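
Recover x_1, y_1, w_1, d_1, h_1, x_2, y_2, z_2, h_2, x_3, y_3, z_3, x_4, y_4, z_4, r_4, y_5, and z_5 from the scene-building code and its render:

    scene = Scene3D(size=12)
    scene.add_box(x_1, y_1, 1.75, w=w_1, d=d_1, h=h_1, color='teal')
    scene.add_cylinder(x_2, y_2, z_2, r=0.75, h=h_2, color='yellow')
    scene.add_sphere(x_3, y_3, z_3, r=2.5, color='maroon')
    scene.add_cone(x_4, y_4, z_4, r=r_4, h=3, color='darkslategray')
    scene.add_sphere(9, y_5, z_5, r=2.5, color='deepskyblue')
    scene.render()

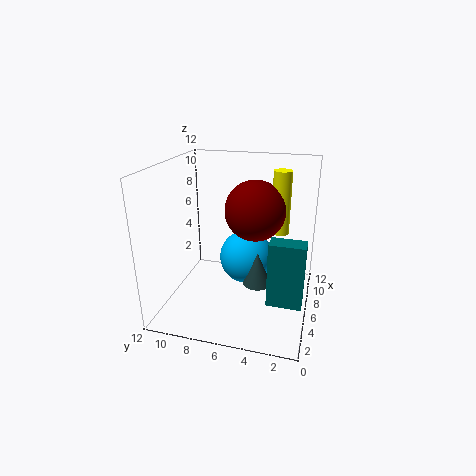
x_1 = 3.25
y_1 = 0.25
w_1 = 1.5
d_1 = 2.75
h_1 = 5.25
x_2 = 7.5
y_2 = 2.75
z_2 = 6.25
h_2 = 5.25
x_3 = 6.75
y_3 = 4.75
z_3 = 8.25
x_4 = 7
y_4 = 4.5
z_4 = 1.25
r_4 = 1.25
y_5 = 6
z_5 = 2.75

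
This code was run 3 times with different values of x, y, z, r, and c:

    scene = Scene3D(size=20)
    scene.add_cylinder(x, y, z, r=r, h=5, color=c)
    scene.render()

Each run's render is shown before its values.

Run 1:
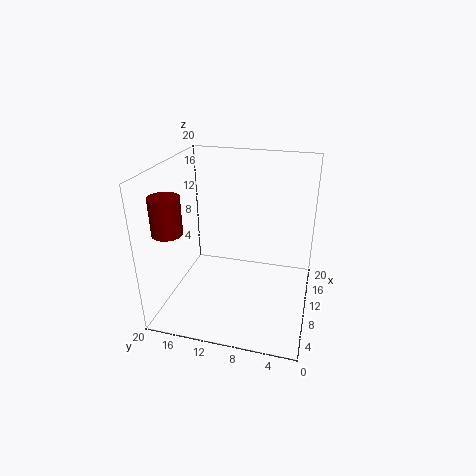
x = 5
y = 18
z = 12
r = 2
c = 'maroon'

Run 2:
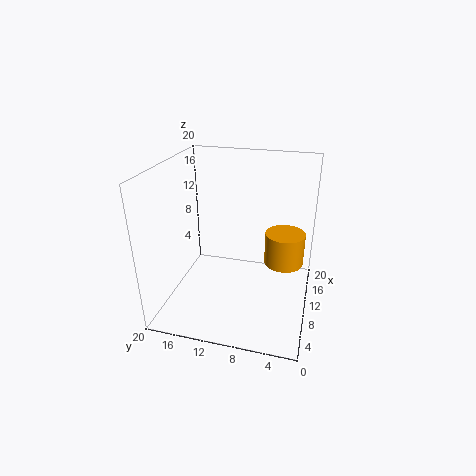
x = 15
y = 4
z = 4
r = 3
c = 'orange'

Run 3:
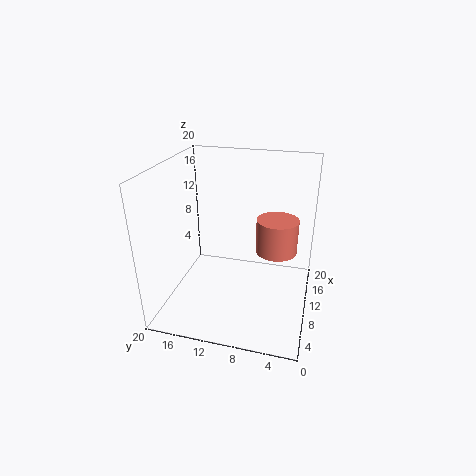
x = 13
y = 5
z = 7
r = 3
c = 'salmon'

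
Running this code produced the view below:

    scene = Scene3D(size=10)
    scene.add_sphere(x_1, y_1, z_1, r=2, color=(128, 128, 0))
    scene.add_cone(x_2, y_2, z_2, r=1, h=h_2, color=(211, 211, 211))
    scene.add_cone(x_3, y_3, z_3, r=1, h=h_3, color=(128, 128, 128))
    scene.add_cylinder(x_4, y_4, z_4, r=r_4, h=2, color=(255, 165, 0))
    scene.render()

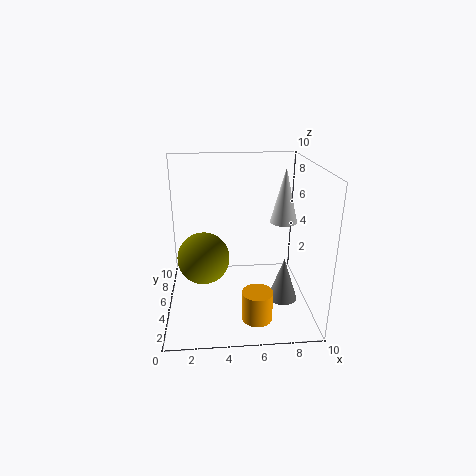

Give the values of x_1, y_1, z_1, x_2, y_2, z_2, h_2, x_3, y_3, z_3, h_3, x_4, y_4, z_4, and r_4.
x_1 = 2.5, y_1 = 7, z_1 = 2.5, x_2 = 8.5, y_2 = 6.5, z_2 = 5.5, h_2 = 4, x_3 = 8, y_3 = 3.5, z_3 = 1, h_3 = 3, x_4 = 6, y_4 = 2, z_4 = 0.5, r_4 = 1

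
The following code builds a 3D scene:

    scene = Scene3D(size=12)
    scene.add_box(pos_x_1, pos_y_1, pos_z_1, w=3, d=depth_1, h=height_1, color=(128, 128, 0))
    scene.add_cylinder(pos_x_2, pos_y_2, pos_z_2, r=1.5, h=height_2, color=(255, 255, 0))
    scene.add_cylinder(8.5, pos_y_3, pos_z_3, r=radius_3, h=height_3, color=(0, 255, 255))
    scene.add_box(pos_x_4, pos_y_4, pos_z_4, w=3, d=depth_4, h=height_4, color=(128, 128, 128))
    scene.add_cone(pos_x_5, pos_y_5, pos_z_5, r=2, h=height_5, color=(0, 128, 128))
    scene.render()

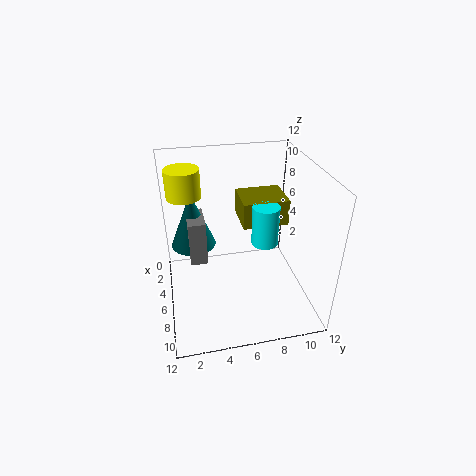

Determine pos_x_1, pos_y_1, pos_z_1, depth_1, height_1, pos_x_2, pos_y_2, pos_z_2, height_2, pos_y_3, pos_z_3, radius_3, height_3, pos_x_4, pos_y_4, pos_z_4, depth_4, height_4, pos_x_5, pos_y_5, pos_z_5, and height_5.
pos_x_1 = 5, pos_y_1 = 6, pos_z_1 = 8, depth_1 = 3.5, height_1 = 2, pos_x_2 = 2.5, pos_y_2 = 2, pos_z_2 = 8.5, height_2 = 2.5, pos_y_3 = 7.5, pos_z_3 = 7, radius_3 = 1, height_3 = 3, pos_x_4 = 2, pos_y_4 = 2, pos_z_4 = 3, depth_4 = 1.5, height_4 = 4, pos_x_5 = 3, pos_y_5 = 2.5, pos_z_5 = 4, height_5 = 5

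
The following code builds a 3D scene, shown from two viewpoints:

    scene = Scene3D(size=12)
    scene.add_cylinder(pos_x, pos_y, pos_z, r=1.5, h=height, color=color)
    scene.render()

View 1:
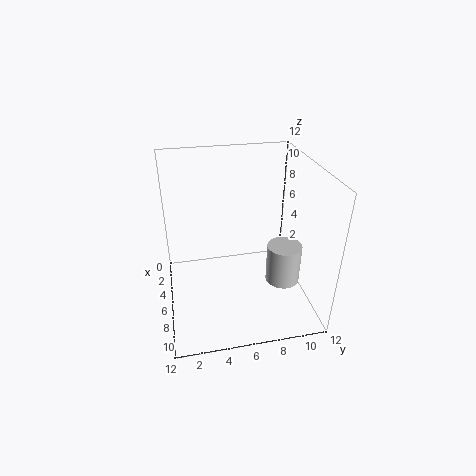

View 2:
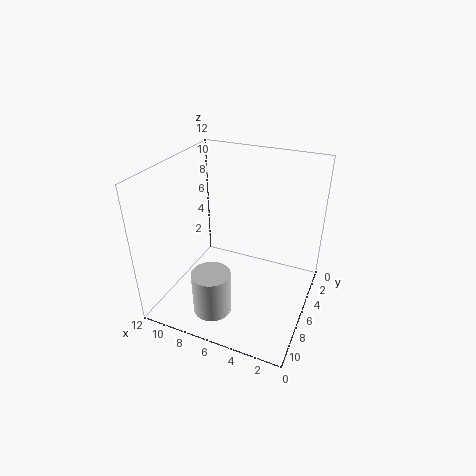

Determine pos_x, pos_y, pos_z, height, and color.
pos_x = 6.5
pos_y = 10
pos_z = 1.5
height = 3.5
color = 'lightgray'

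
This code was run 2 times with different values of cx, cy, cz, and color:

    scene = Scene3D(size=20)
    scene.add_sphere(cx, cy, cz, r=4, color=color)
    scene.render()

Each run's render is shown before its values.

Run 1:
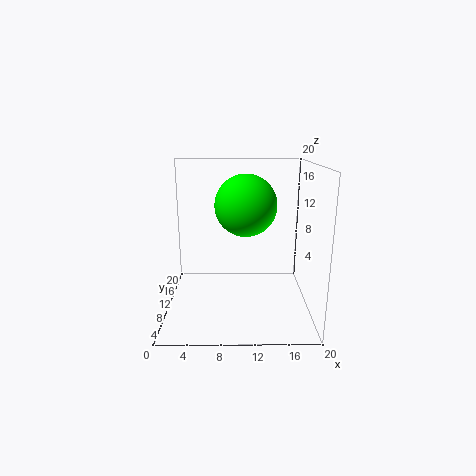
cx = 11
cy = 8
cz = 15
color = 'lime'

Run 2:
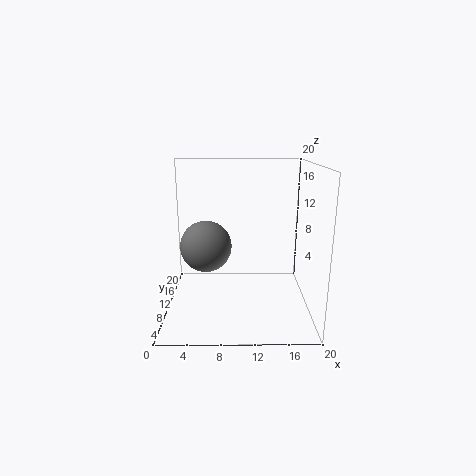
cx = 5
cy = 15
cz = 7
color = 'gray'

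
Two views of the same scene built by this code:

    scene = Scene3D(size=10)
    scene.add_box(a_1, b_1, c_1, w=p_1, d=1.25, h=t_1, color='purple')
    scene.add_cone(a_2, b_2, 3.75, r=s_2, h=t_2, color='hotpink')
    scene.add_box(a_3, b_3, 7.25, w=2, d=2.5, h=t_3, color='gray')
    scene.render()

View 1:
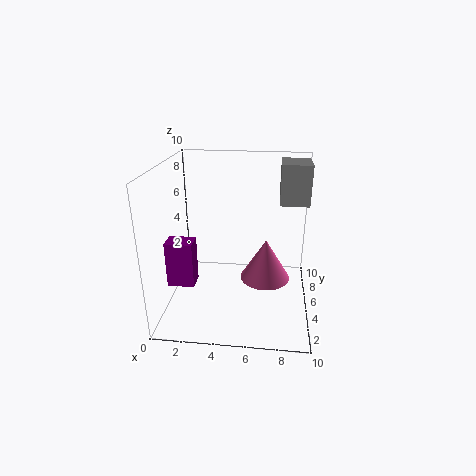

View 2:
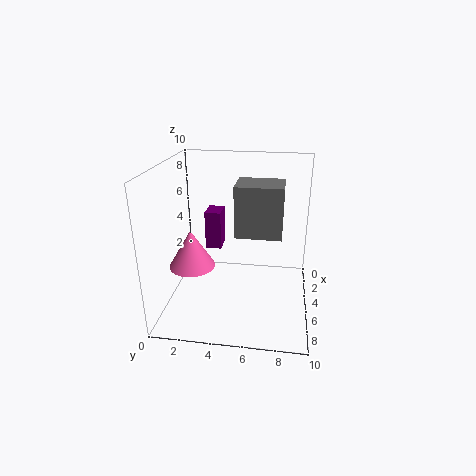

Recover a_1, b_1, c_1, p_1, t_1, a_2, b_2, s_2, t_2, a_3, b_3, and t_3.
a_1 = 0.75
b_1 = 2
c_1 = 2.75
p_1 = 1.75
t_1 = 3
a_2 = 7
b_2 = 2.25
s_2 = 1.5
t_2 = 2.5
a_3 = 7.75
b_3 = 5.5
t_3 = 2.75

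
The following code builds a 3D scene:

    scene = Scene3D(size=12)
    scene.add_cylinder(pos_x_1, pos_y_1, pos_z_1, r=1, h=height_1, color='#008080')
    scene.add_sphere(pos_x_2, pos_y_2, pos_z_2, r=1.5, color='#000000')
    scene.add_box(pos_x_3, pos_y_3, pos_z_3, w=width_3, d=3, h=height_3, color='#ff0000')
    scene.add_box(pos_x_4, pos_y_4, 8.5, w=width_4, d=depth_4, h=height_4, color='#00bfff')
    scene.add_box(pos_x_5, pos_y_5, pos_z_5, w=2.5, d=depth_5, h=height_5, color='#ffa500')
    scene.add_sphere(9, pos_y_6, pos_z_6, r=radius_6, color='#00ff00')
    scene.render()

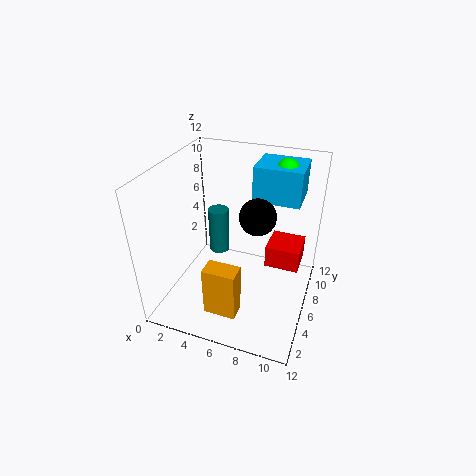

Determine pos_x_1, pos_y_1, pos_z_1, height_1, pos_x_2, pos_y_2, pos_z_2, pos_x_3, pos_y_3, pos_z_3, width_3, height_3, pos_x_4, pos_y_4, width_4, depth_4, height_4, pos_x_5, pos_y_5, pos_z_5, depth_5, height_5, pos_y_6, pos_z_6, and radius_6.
pos_x_1 = 2.5, pos_y_1 = 10, pos_z_1 = 1.5, height_1 = 4.5, pos_x_2 = 7.5, pos_y_2 = 6.5, pos_z_2 = 8, pos_x_3 = 8, pos_y_3 = 7.5, pos_z_3 = 2.5, width_3 = 3, height_3 = 2, pos_x_4 = 6.5, pos_y_4 = 8, width_4 = 4, depth_4 = 3.5, height_4 = 3, pos_x_5 = 5, pos_y_5 = 1, pos_z_5 = 2, depth_5 = 1.5, height_5 = 4, pos_y_6 = 9.5, pos_z_6 = 11, radius_6 = 1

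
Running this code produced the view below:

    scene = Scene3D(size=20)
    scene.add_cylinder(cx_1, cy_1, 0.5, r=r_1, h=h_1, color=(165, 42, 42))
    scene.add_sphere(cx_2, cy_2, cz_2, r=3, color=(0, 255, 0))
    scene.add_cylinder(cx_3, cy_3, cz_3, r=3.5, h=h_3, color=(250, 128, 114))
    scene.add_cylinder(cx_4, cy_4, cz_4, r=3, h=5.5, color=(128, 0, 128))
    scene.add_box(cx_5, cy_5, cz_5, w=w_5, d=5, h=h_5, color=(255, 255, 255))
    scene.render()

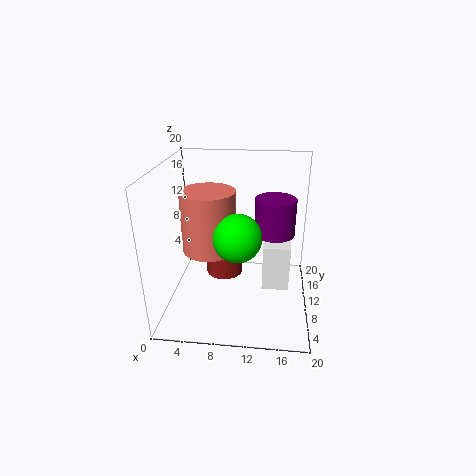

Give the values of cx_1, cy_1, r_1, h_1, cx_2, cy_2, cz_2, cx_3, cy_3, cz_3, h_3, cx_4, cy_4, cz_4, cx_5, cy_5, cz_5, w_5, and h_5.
cx_1 = 7, cy_1 = 16.5, r_1 = 3, h_1 = 3.5, cx_2 = 10.5, cy_2 = 5, cz_2 = 12.5, cx_3 = 6.5, cy_3 = 7.5, cz_3 = 9.5, h_3 = 8, cx_4 = 15, cy_4 = 14, cz_4 = 9, cx_5 = 13.5, cy_5 = 11, cz_5 = 1, w_5 = 4, h_5 = 7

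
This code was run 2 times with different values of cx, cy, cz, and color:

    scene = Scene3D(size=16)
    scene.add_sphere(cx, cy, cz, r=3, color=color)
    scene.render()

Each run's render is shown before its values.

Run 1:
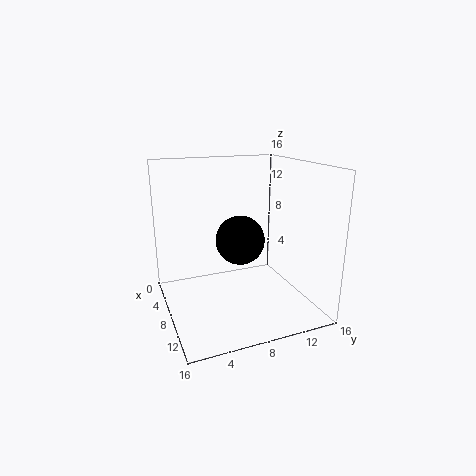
cx = 5
cy = 9.5
cz = 6.5
color = 'black'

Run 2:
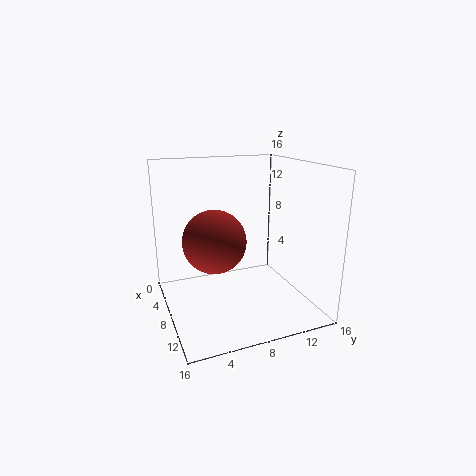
cx = 12
cy = 4
cz = 9.5
color = 'brown'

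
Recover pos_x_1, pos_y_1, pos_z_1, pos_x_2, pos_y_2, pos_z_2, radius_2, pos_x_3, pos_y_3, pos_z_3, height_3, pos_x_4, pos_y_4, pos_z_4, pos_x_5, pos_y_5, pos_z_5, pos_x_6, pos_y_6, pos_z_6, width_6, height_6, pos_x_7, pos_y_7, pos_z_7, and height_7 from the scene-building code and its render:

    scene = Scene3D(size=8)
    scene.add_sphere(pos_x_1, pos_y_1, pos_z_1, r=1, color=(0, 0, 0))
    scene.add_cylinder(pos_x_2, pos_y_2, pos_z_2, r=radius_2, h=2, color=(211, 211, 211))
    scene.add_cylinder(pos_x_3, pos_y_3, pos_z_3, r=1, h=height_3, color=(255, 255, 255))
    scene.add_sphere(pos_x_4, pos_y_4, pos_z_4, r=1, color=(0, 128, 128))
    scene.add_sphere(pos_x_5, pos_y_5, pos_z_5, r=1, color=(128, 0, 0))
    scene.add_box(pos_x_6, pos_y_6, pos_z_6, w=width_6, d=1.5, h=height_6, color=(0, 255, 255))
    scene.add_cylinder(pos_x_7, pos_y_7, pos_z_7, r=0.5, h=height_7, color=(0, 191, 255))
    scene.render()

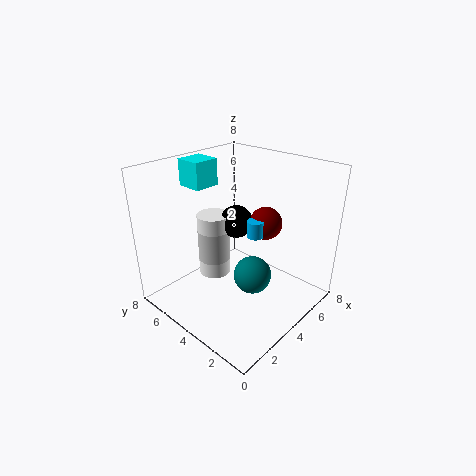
pos_x_1 = 5.5
pos_y_1 = 5.5
pos_z_1 = 4
pos_x_2 = 4.5
pos_y_2 = 6.5
pos_z_2 = 1.5
radius_2 = 1
pos_x_3 = 4.5
pos_y_3 = 6.5
pos_z_3 = 0.5
height_3 = 4
pos_x_4 = 3.5
pos_y_4 = 2.5
pos_z_4 = 2.5
pos_x_5 = 6.5
pos_y_5 = 4
pos_z_5 = 4
pos_x_6 = 3
pos_y_6 = 6
pos_z_6 = 6.5
width_6 = 1.5
height_6 = 1.5
pos_x_7 = 5.5
pos_y_7 = 4
pos_z_7 = 3.5
height_7 = 1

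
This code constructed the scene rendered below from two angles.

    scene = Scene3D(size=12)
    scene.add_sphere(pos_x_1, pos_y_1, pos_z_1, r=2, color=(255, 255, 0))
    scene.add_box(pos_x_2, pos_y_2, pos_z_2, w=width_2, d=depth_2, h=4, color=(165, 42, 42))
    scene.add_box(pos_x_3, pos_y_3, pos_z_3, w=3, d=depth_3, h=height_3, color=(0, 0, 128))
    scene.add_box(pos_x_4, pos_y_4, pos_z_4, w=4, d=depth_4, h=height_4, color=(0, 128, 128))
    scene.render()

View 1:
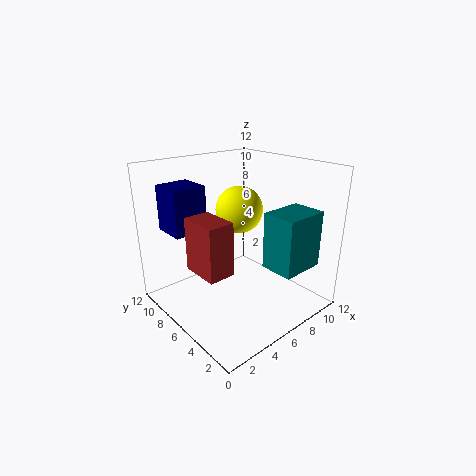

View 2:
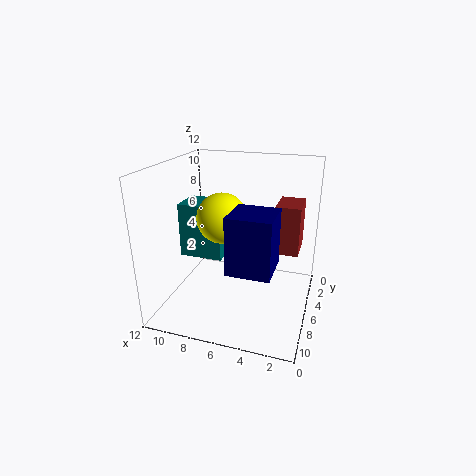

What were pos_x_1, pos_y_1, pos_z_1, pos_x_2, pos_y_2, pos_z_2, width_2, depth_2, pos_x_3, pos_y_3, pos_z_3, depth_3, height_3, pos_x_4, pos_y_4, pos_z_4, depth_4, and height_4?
pos_x_1 = 7, pos_y_1 = 7, pos_z_1 = 8, pos_x_2 = 1, pos_y_2 = 3, pos_z_2 = 5, width_2 = 2, depth_2 = 3, pos_x_3 = 2, pos_y_3 = 9, pos_z_3 = 6, depth_3 = 3, height_3 = 4, pos_x_4 = 8, pos_y_4 = 2, pos_z_4 = 3, depth_4 = 3, height_4 = 5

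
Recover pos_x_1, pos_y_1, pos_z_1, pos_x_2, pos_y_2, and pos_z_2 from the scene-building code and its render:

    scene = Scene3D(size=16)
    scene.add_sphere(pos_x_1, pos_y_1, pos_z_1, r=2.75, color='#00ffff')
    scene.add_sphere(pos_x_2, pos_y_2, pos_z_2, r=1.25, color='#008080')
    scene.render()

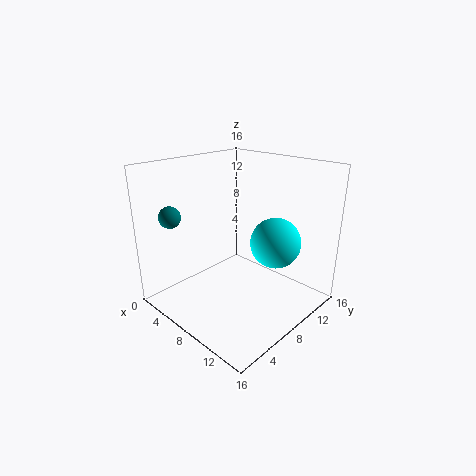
pos_x_1 = 11.5, pos_y_1 = 10.25, pos_z_1 = 7.75, pos_x_2 = 1.75, pos_y_2 = 3.5, pos_z_2 = 10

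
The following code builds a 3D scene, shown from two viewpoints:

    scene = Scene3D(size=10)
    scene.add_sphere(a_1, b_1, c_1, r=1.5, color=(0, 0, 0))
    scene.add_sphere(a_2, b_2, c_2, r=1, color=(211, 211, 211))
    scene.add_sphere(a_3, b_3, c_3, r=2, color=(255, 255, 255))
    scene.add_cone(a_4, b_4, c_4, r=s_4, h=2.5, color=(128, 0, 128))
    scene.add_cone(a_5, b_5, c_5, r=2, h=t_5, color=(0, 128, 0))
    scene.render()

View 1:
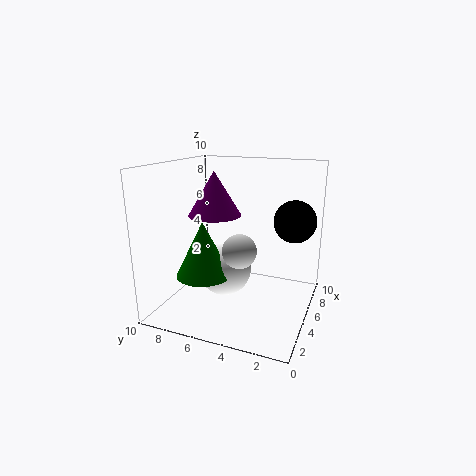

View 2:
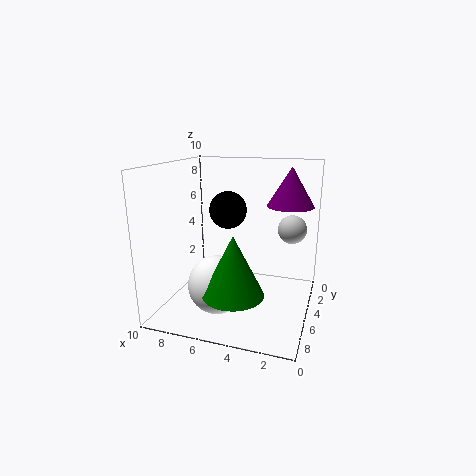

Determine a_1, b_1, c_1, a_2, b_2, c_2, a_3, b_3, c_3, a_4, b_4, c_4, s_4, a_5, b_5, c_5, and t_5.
a_1 = 7, b_1 = 1.5, c_1 = 6, a_2 = 1.5, b_2 = 3.5, c_2 = 5.5, a_3 = 6, b_3 = 6.5, c_3 = 2, a_4 = 1.5, b_4 = 5, c_4 = 7.5, s_4 = 1.5, a_5 = 4.5, b_5 = 7.5, c_5 = 2, t_5 = 4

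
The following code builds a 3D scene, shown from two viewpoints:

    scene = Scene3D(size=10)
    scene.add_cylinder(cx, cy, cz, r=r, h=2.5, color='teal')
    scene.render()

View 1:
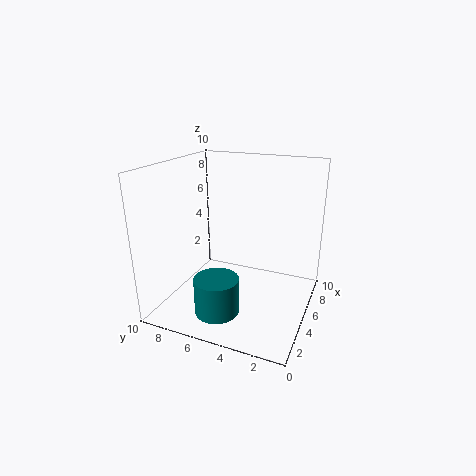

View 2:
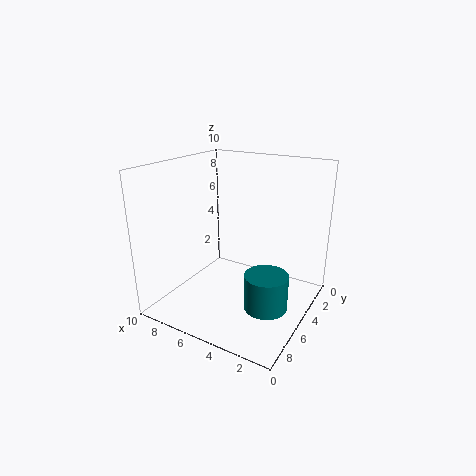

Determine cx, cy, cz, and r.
cx = 2.5; cy = 5.5; cz = 0.5; r = 1.5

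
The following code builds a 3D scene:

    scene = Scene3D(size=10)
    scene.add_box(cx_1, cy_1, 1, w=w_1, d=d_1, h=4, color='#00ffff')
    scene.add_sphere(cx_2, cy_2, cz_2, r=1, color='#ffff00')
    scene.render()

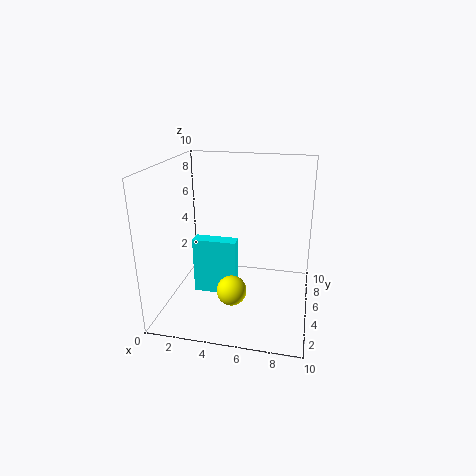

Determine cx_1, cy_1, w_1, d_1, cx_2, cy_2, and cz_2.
cx_1 = 2; cy_1 = 4; w_1 = 3; d_1 = 1; cx_2 = 5; cy_2 = 3; cz_2 = 2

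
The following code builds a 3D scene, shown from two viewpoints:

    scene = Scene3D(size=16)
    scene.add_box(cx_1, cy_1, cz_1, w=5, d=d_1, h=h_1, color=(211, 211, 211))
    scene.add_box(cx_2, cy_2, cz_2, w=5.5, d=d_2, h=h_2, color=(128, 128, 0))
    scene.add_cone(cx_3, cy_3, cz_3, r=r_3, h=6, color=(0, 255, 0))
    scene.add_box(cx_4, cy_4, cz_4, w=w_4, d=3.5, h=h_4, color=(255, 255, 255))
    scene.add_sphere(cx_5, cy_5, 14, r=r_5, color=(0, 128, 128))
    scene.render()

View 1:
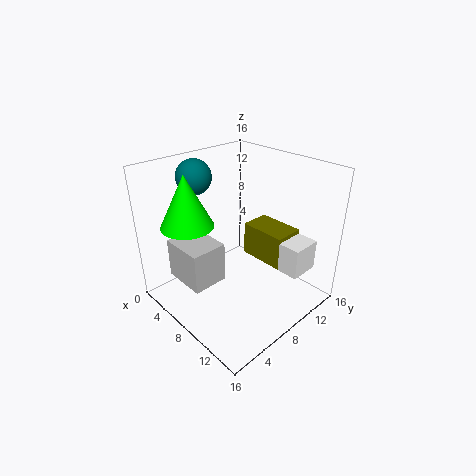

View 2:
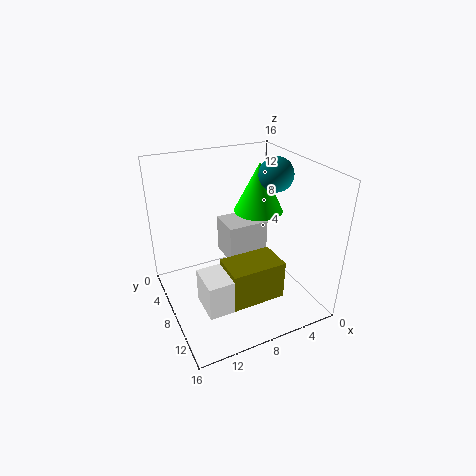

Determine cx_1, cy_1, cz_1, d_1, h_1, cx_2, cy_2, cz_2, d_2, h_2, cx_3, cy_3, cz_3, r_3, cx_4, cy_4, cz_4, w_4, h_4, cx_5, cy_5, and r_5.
cx_1 = 3
cy_1 = 2
cz_1 = 3.5
d_1 = 4
h_1 = 4.5
cx_2 = 6
cy_2 = 11
cz_2 = 4
d_2 = 3.5
h_2 = 4
cx_3 = 3.5
cy_3 = 4.5
cz_3 = 9
r_3 = 3
cx_4 = 10.5
cy_4 = 11
cz_4 = 4
w_4 = 3.5
h_4 = 3.5
cx_5 = 2.5
cy_5 = 6.5
r_5 = 2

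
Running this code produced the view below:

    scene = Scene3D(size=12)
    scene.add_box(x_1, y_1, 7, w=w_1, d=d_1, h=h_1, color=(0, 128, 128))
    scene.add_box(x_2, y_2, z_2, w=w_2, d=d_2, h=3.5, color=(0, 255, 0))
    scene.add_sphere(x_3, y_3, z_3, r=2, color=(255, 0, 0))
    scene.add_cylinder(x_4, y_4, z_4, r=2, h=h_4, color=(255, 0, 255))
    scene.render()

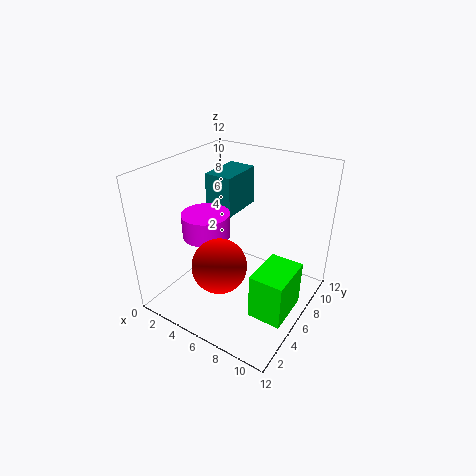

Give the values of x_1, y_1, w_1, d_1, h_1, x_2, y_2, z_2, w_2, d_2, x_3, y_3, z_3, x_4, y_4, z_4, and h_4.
x_1 = 2
y_1 = 7
w_1 = 2.5
d_1 = 4
h_1 = 3.5
x_2 = 9.5
y_2 = 2
z_2 = 2.5
w_2 = 2.5
d_2 = 3.5
x_3 = 7
y_3 = 2
z_3 = 6
x_4 = 3.5
y_4 = 5
z_4 = 6
h_4 = 2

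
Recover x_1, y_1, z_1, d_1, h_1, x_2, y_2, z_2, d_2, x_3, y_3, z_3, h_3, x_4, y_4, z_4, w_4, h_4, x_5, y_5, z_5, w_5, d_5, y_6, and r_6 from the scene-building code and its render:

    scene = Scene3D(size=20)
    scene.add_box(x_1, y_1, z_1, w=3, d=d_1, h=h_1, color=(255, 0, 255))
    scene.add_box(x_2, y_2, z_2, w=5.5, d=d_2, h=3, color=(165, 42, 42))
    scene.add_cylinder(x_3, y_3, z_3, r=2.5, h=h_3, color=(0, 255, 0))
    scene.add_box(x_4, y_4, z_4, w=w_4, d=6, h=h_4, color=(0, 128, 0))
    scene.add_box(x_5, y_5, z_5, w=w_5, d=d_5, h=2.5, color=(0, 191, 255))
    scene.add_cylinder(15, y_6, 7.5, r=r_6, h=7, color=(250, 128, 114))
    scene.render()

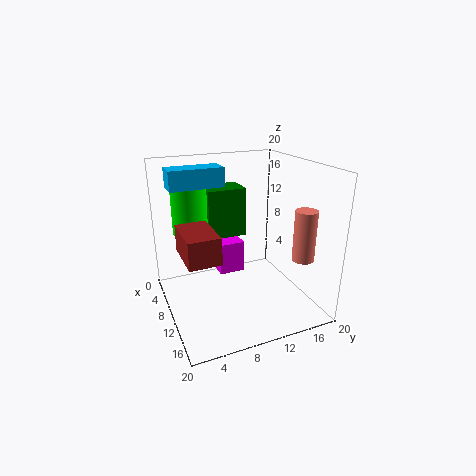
x_1 = 2.5; y_1 = 9; z_1 = 2; d_1 = 4; h_1 = 5; x_2 = 14.5; y_2 = 0.5; z_2 = 12; d_2 = 3.5; x_3 = 5.5; y_3 = 4.5; z_3 = 10; h_3 = 9; x_4 = 0.5; y_4 = 7.5; z_4 = 8; w_4 = 4.5; h_4 = 7.5; x_5 = 7.5; y_5 = 1; z_5 = 17.5; w_5 = 3; d_5 = 7; y_6 = 17.5; r_6 = 1.5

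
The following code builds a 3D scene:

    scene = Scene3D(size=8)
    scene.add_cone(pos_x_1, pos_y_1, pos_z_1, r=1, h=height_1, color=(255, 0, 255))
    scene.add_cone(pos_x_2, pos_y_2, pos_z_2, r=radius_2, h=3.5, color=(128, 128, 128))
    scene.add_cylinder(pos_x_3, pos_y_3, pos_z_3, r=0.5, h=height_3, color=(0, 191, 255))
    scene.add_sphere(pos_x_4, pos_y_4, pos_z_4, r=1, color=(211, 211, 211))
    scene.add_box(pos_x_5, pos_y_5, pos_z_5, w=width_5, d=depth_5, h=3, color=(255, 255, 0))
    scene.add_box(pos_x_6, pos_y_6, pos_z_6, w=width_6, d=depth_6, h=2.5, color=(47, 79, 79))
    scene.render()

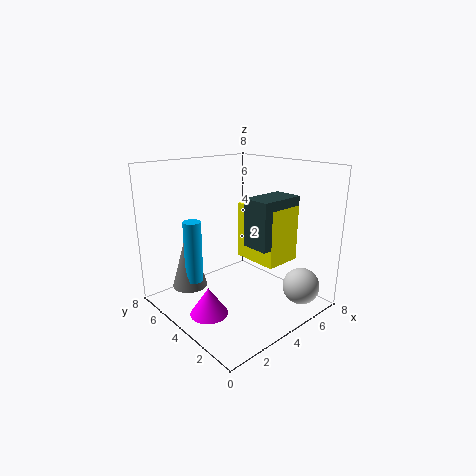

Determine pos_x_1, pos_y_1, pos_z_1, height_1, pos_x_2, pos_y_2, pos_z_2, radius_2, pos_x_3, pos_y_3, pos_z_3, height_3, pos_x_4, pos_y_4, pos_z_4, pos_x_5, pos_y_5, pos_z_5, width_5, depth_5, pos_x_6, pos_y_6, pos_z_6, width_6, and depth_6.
pos_x_1 = 1.5, pos_y_1 = 3.5, pos_z_1 = 0.5, height_1 = 1.5, pos_x_2 = 2, pos_y_2 = 6, pos_z_2 = 1, radius_2 = 1, pos_x_3 = 2, pos_y_3 = 5.5, pos_z_3 = 1.5, height_3 = 3.5, pos_x_4 = 6, pos_y_4 = 1, pos_z_4 = 1.5, pos_x_5 = 4, pos_y_5 = 1.5, pos_z_5 = 3, width_5 = 2, depth_5 = 2.5, pos_x_6 = 3.5, pos_y_6 = 1.5, pos_z_6 = 4, width_6 = 2.5, depth_6 = 1.5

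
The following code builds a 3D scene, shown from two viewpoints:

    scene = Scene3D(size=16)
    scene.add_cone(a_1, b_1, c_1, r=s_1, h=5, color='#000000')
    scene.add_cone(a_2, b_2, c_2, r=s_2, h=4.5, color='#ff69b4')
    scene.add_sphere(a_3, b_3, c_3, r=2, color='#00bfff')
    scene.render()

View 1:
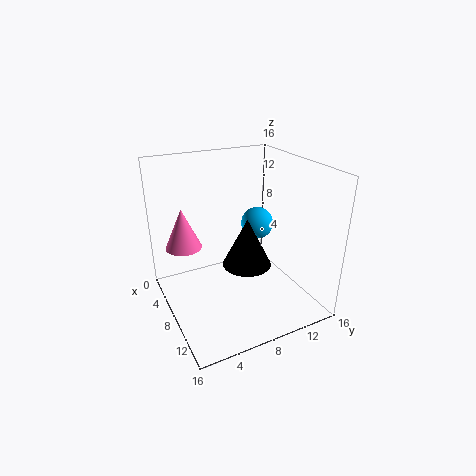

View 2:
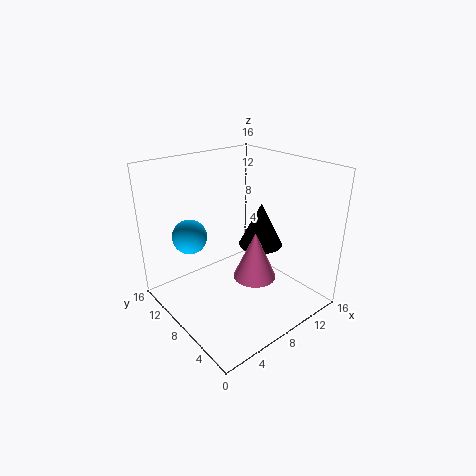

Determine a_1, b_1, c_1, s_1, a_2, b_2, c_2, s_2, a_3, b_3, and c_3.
a_1 = 11, b_1 = 7.5, c_1 = 6.5, s_1 = 2.5, a_2 = 5.5, b_2 = 2.5, c_2 = 7, s_2 = 2, a_3 = 4.5, b_3 = 12.5, c_3 = 7.5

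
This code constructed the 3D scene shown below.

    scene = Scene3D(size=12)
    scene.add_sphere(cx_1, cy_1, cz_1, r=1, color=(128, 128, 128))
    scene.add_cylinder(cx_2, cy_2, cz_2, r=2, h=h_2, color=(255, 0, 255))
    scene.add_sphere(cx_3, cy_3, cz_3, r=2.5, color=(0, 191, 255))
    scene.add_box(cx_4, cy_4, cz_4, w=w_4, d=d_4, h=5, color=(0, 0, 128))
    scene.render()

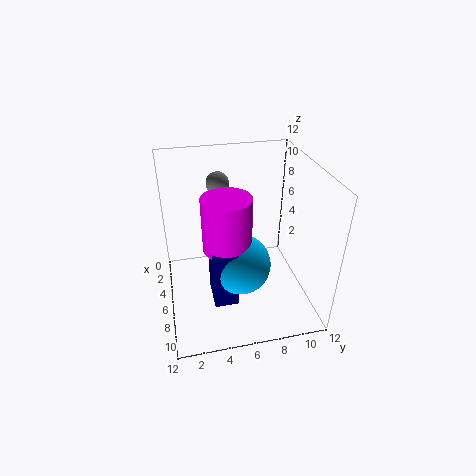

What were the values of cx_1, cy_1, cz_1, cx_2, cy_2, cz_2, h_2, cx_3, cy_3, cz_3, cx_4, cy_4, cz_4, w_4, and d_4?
cx_1 = 2.5
cy_1 = 5
cz_1 = 9.5
cx_2 = 6.5
cy_2 = 5
cz_2 = 5.5
h_2 = 4.5
cx_3 = 7
cy_3 = 6
cz_3 = 4
cx_4 = 5.5
cy_4 = 3.5
cz_4 = 1
w_4 = 3
d_4 = 2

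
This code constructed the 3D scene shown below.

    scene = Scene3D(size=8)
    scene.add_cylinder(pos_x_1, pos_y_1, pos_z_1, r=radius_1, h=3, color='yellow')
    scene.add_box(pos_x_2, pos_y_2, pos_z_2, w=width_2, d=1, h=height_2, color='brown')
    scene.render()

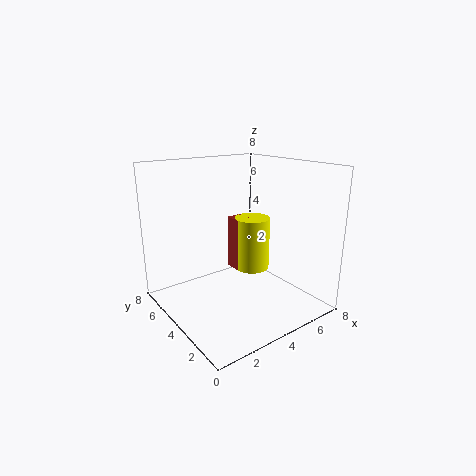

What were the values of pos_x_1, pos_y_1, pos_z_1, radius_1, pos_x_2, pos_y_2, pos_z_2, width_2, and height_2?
pos_x_1 = 5, pos_y_1 = 4, pos_z_1 = 2, radius_1 = 1, pos_x_2 = 4, pos_y_2 = 4, pos_z_2 = 2, width_2 = 1, height_2 = 3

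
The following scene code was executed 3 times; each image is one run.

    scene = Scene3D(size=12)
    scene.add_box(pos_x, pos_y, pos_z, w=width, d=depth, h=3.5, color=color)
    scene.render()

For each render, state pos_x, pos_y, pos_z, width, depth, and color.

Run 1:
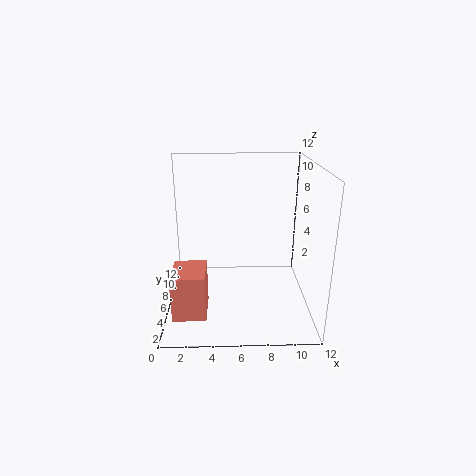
pos_x = 1, pos_y = 1, pos_z = 1.5, width = 2.5, depth = 3, color = 'salmon'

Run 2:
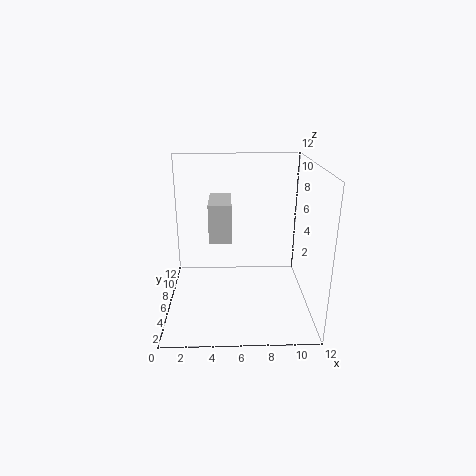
pos_x = 3.5, pos_y = 7, pos_z = 5, width = 2, depth = 4, color = 'lightgray'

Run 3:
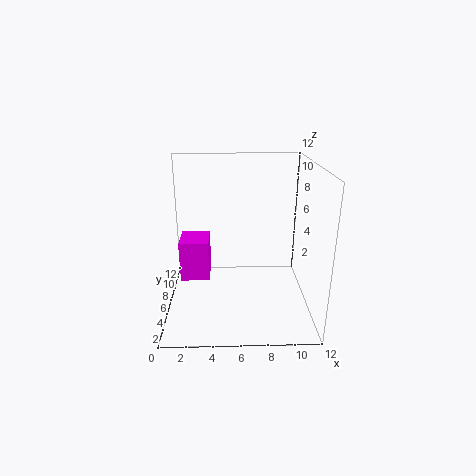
pos_x = 1, pos_y = 6, pos_z = 2, width = 2.5, depth = 3, color = 'magenta'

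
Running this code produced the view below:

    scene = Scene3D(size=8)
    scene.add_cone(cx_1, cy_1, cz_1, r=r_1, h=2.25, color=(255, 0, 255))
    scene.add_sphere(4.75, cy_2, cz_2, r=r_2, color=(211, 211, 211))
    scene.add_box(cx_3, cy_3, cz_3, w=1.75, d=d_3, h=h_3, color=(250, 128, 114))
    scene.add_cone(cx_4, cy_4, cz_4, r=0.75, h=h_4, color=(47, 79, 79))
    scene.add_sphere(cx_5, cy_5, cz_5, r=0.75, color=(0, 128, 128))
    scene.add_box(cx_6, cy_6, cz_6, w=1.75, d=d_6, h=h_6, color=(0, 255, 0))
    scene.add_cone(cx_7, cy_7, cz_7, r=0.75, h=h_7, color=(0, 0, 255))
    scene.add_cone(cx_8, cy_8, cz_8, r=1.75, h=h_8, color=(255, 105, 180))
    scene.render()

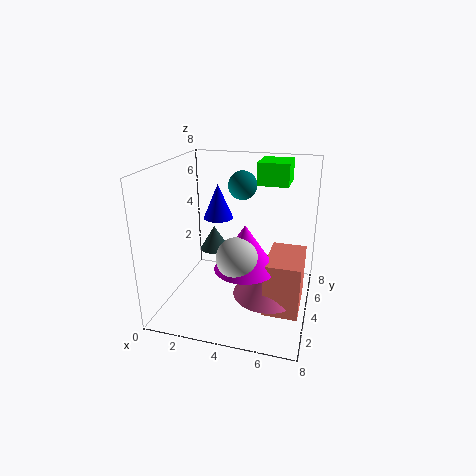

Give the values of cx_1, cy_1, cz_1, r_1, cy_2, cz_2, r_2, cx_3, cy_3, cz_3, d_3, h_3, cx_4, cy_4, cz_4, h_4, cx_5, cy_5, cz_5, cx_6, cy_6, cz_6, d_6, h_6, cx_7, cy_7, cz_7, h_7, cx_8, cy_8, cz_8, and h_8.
cx_1 = 5
cy_1 = 1.75
cz_1 = 3.5
r_1 = 1.5
cy_2 = 1.25
cz_2 = 4.25
r_2 = 1
cx_3 = 6
cy_3 = 1.25
cz_3 = 1.25
d_3 = 2.75
h_3 = 2.75
cx_4 = 3
cy_4 = 3
cz_4 = 3.75
h_4 = 1.25
cx_5 = 4.25
cy_5 = 4
cz_5 = 7
cx_6 = 4.75
cy_6 = 5
cz_6 = 6.75
d_6 = 2
h_6 = 1.25
cx_7 = 3.25
cy_7 = 3
cz_7 = 5.5
h_7 = 1.75
cx_8 = 6
cy_8 = 2.5
cz_8 = 1.75
h_8 = 2.25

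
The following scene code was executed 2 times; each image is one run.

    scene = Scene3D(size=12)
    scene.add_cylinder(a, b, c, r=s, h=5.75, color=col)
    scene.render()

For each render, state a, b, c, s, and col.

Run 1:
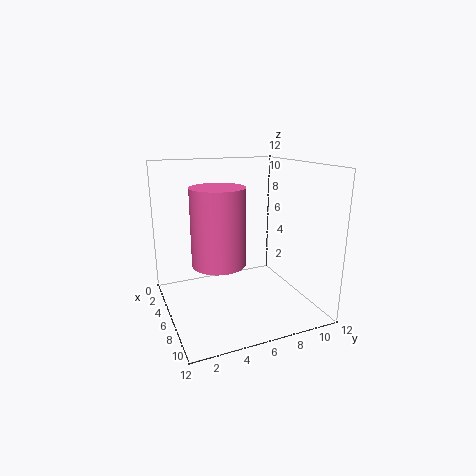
a = 8.25; b = 3.5; c = 5; s = 2; col = 'hotpink'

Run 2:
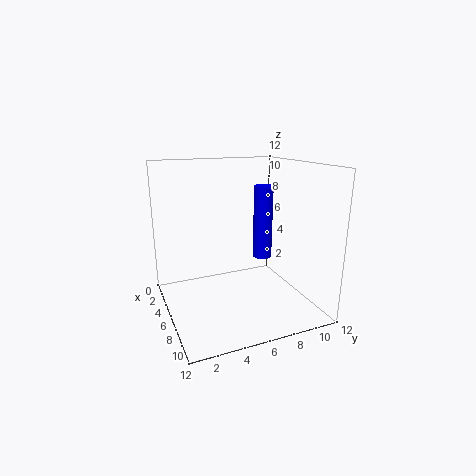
a = 7.5; b = 7.5; c = 4.75; s = 0.75; col = 'blue'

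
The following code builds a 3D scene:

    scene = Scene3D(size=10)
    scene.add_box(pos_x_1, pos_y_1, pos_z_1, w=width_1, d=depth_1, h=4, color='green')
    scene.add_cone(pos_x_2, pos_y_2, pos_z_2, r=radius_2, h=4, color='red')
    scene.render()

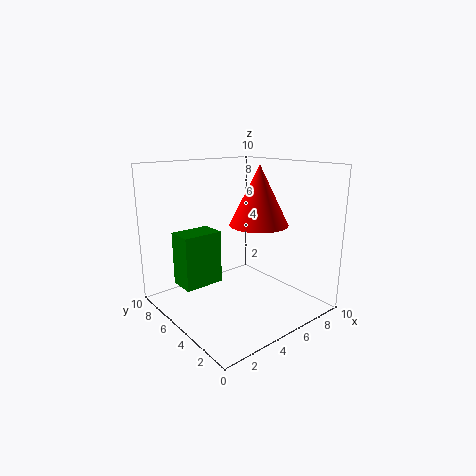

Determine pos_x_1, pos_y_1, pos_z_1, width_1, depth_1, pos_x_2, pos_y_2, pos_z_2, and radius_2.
pos_x_1 = 2, pos_y_1 = 7, pos_z_1 = 1, width_1 = 3, depth_1 = 2, pos_x_2 = 6, pos_y_2 = 4, pos_z_2 = 6, radius_2 = 2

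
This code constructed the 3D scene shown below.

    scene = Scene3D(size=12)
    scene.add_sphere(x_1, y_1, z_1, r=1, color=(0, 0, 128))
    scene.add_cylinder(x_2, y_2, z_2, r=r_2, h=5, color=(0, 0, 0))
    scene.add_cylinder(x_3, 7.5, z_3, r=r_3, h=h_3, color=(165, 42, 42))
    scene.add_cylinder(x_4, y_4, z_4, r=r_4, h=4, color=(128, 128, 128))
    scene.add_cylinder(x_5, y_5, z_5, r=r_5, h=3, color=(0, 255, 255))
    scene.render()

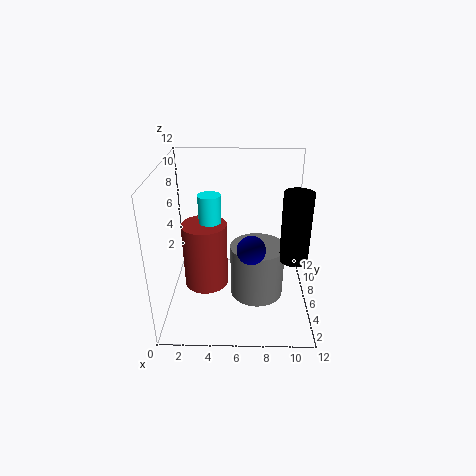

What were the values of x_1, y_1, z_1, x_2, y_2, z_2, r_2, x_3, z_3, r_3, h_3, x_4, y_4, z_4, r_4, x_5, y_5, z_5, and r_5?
x_1 = 7
y_1 = 1.5
z_1 = 7.5
x_2 = 10
y_2 = 2
z_2 = 6.5
r_2 = 1
x_3 = 3
z_3 = 0.5
r_3 = 2
h_3 = 6
x_4 = 7.5
y_4 = 3
z_4 = 3
r_4 = 2
x_5 = 3.5
y_5 = 8
z_5 = 6
r_5 = 1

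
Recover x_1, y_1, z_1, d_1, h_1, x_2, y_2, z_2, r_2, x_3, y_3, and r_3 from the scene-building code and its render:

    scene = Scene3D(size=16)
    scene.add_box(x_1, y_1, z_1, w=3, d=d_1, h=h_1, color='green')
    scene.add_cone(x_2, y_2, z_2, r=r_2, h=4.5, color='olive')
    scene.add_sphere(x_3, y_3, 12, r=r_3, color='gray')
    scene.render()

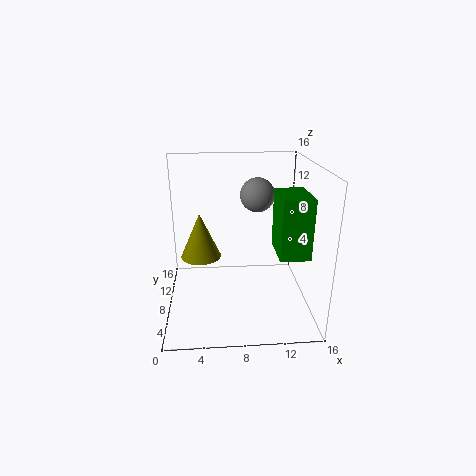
x_1 = 11.5, y_1 = 2, z_1 = 8, d_1 = 4.5, h_1 = 6, x_2 = 4, y_2 = 5, z_2 = 7.5, r_2 = 2, x_3 = 10.5, y_3 = 11, r_3 = 2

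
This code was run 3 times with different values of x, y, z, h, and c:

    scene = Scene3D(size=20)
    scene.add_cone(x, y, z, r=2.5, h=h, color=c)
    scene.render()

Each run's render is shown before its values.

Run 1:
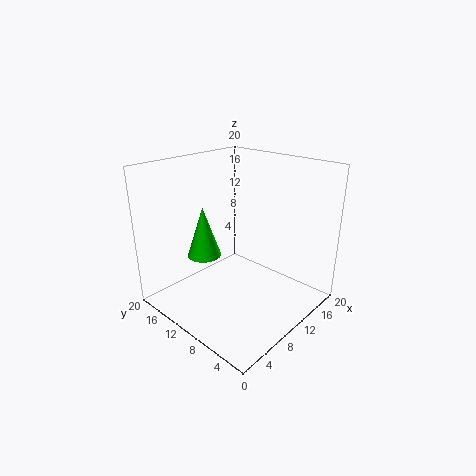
x = 8.5; y = 15.5; z = 6; h = 7.5; c = 'lime'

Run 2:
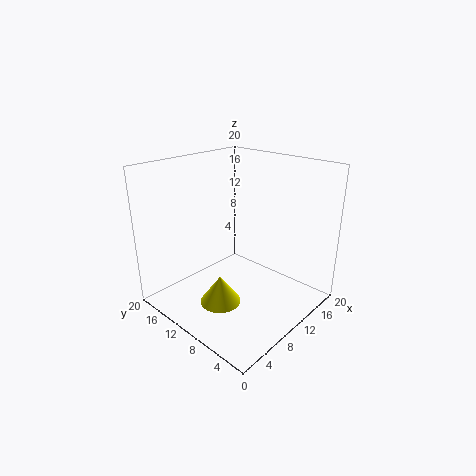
x = 3.5; y = 7; z = 4.5; h = 3.5; c = 'yellow'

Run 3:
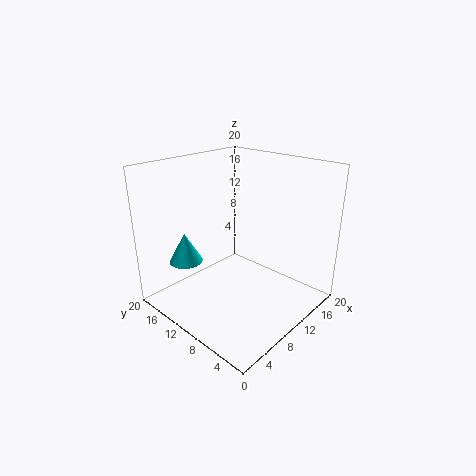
x = 6.5; y = 17.5; z = 5; h = 4.5; c = 'cyan'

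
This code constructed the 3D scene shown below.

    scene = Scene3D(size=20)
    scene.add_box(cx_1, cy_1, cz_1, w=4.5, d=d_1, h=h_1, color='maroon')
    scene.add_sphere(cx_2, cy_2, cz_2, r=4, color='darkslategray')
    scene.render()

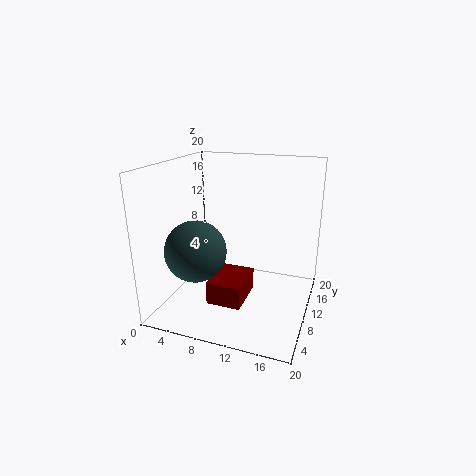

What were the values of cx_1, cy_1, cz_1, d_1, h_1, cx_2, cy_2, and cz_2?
cx_1 = 8; cy_1 = 3.5; cz_1 = 3; d_1 = 6; h_1 = 3; cx_2 = 6; cy_2 = 5; cz_2 = 9.5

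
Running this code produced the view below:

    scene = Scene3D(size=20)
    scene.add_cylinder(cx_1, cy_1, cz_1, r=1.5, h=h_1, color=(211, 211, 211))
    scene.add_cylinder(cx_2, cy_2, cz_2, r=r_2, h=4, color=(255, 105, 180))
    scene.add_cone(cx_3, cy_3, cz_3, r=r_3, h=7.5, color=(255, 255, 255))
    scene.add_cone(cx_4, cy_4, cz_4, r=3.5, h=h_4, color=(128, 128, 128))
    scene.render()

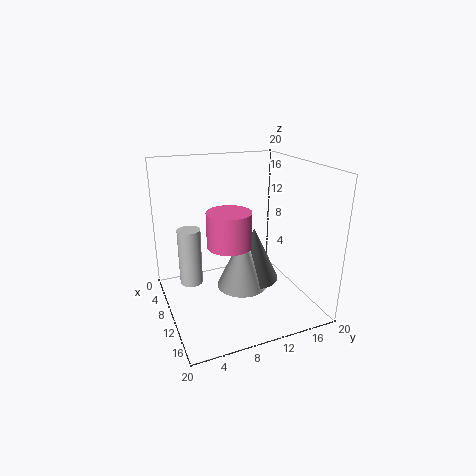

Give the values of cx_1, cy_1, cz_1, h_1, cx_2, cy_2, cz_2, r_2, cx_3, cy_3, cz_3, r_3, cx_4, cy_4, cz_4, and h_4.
cx_1 = 10.5
cy_1 = 3
cz_1 = 5
h_1 = 7.5
cx_2 = 17
cy_2 = 6
cz_2 = 12.5
r_2 = 2.5
cx_3 = 11.5
cy_3 = 10
cz_3 = 3.5
r_3 = 3.5
cx_4 = 11
cy_4 = 12
cz_4 = 4
h_4 = 7.5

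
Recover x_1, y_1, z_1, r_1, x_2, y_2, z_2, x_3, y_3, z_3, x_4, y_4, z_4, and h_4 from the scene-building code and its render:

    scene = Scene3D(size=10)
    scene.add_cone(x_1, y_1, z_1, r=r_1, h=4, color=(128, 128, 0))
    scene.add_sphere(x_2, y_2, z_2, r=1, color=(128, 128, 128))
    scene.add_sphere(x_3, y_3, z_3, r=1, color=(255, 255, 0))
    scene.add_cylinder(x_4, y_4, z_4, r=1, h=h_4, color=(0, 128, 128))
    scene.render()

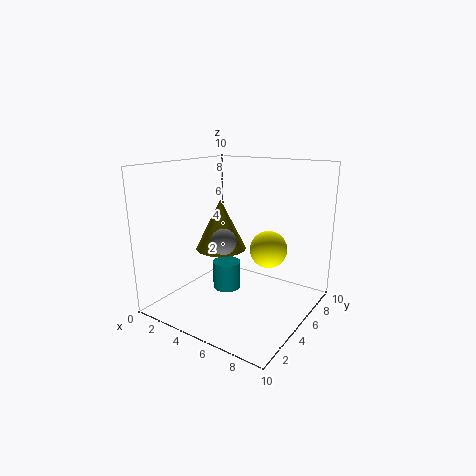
x_1 = 2; y_1 = 7; z_1 = 3; r_1 = 2; x_2 = 3; y_2 = 6; z_2 = 4; x_3 = 9; y_3 = 2; z_3 = 6; x_4 = 4; y_4 = 5; z_4 = 1; h_4 = 2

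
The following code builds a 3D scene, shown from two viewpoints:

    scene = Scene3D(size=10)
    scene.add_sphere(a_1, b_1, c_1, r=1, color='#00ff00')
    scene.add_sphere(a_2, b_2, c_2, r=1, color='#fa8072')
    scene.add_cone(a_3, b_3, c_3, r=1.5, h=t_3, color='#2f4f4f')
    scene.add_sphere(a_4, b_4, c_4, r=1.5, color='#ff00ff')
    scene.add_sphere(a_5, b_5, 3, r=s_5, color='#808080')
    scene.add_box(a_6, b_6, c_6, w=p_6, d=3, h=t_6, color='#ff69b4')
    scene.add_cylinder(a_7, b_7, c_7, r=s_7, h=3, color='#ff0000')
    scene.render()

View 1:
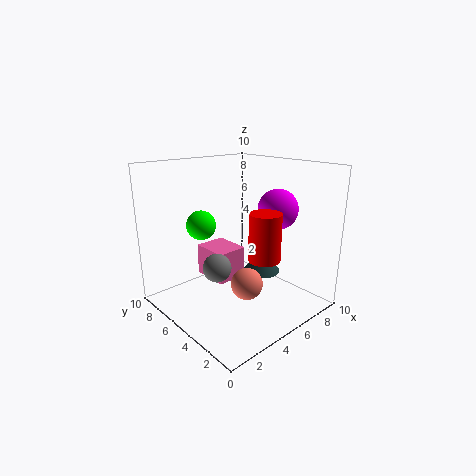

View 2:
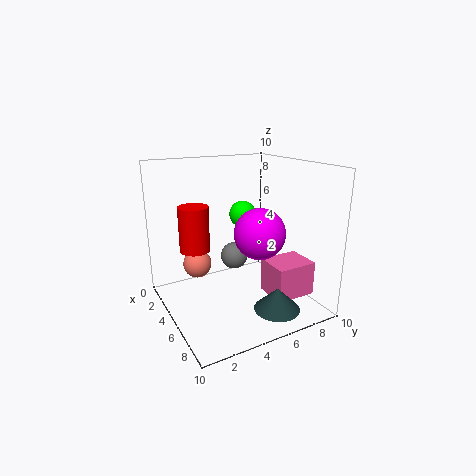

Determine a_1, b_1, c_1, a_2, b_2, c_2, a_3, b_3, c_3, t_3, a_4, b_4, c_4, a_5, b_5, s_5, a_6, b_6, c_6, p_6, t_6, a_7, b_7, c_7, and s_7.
a_1 = 3, b_1 = 6.5, c_1 = 6, a_2 = 3.5, b_2 = 2.5, c_2 = 3, a_3 = 8.5, b_3 = 6, c_3 = 1, t_3 = 1.5, a_4 = 8.5, b_4 = 4.5, c_4 = 6.5, a_5 = 3.5, b_5 = 5.5, s_5 = 1, a_6 = 5, b_6 = 7, c_6 = 0.5, p_6 = 2.5, t_6 = 2.5, a_7 = 4.5, b_7 = 2, c_7 = 4.5, s_7 = 1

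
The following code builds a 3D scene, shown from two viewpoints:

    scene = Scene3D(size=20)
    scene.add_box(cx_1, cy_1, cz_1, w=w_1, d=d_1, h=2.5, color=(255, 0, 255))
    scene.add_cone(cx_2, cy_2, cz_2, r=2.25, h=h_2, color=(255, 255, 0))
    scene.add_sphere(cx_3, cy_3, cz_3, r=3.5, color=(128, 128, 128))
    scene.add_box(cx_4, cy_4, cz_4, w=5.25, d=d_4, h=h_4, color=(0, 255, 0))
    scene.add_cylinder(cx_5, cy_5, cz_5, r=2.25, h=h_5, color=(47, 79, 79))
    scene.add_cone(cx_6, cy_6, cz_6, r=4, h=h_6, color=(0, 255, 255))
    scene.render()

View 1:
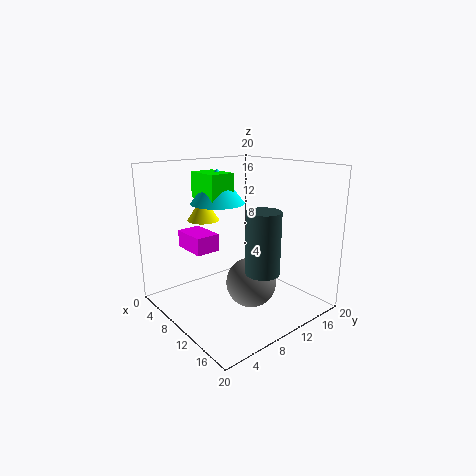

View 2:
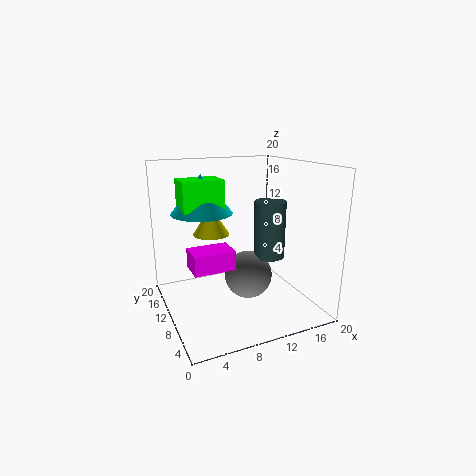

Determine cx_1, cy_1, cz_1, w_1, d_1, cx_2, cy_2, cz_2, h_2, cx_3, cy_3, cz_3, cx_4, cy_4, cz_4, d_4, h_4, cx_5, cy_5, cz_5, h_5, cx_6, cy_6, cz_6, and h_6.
cx_1 = 2.25, cy_1 = 5, cz_1 = 7.75, w_1 = 5.25, d_1 = 3.5, cx_2 = 5.25, cy_2 = 7.5, cz_2 = 12, h_2 = 3.5, cx_3 = 12, cy_3 = 10.75, cz_3 = 3.75, cx_4 = 2, cy_4 = 7.75, cz_4 = 14.75, d_4 = 3.75, h_4 = 3.75, cx_5 = 15, cy_5 = 10, cz_5 = 6.5, h_5 = 8.25, cx_6 = 5, cy_6 = 10.25, cz_6 = 14, h_6 = 5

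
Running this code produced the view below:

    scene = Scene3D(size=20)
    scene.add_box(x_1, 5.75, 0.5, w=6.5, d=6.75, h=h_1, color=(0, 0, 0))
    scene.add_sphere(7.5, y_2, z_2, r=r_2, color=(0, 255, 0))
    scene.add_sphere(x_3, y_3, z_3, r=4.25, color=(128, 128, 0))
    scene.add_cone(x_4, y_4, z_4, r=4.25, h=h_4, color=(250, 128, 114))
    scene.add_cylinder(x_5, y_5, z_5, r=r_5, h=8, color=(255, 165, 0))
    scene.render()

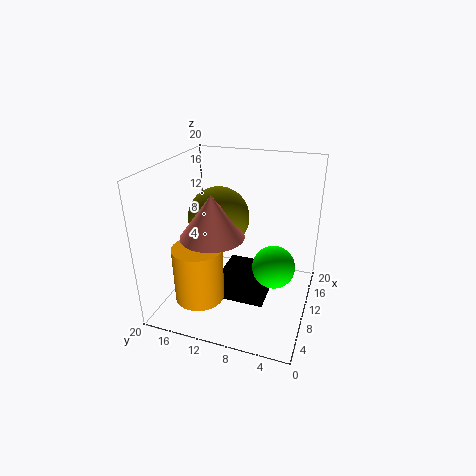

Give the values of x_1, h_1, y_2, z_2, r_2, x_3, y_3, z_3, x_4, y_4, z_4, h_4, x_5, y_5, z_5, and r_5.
x_1 = 8; h_1 = 3.75; y_2 = 4.25; z_2 = 8; r_2 = 2.75; x_3 = 10.5; y_3 = 13; z_3 = 12.5; x_4 = 7; y_4 = 12.5; z_4 = 11.25; h_4 = 5.75; x_5 = 6.75; y_5 = 14.75; z_5 = 1.25; r_5 = 3.5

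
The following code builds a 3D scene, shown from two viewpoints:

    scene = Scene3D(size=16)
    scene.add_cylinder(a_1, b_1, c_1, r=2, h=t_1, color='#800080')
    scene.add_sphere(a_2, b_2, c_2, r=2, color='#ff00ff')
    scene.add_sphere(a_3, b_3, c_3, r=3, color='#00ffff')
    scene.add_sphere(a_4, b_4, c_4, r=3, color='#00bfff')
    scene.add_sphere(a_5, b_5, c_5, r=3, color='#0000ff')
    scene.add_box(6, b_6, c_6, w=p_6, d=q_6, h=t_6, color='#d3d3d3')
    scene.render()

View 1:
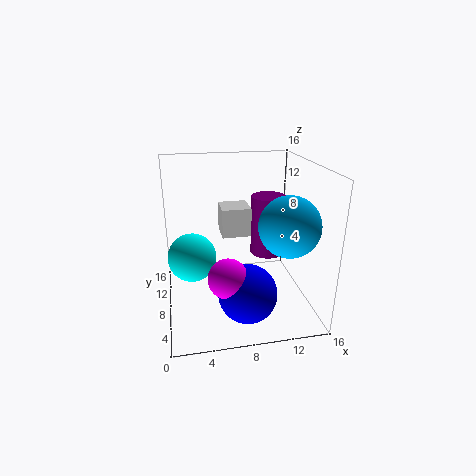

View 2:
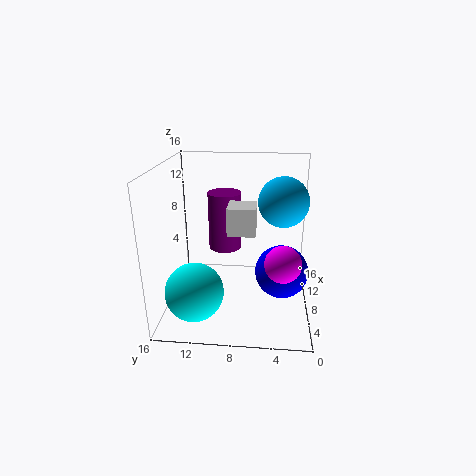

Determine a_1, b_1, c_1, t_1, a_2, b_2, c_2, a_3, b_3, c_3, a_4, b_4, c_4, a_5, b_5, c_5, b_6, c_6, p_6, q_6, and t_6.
a_1 = 12; b_1 = 10; c_1 = 5; t_1 = 7; a_2 = 6; b_2 = 3; c_2 = 6; a_3 = 3; b_3 = 12; c_3 = 4; a_4 = 12; b_4 = 3; c_4 = 11; a_5 = 8; b_5 = 3; c_5 = 4; b_6 = 6; c_6 = 9; p_6 = 3; q_6 = 3; t_6 = 3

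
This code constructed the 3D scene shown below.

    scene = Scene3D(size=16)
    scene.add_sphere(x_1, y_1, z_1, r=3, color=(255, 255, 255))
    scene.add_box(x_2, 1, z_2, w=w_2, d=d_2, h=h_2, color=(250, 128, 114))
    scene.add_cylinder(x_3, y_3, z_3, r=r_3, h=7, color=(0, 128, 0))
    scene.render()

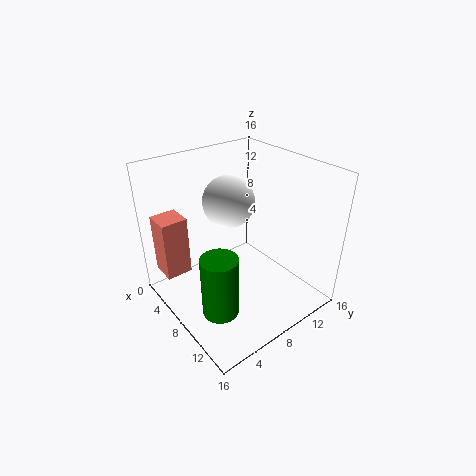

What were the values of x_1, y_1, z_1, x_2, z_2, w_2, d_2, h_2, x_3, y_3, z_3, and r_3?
x_1 = 5; y_1 = 9; z_1 = 11; x_2 = 1; z_2 = 3; w_2 = 3; d_2 = 3; h_2 = 7; x_3 = 10; y_3 = 4; z_3 = 1; r_3 = 2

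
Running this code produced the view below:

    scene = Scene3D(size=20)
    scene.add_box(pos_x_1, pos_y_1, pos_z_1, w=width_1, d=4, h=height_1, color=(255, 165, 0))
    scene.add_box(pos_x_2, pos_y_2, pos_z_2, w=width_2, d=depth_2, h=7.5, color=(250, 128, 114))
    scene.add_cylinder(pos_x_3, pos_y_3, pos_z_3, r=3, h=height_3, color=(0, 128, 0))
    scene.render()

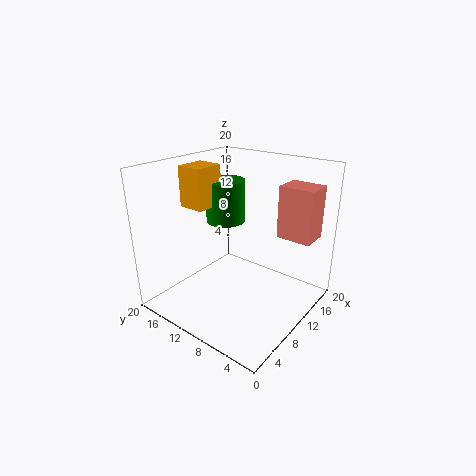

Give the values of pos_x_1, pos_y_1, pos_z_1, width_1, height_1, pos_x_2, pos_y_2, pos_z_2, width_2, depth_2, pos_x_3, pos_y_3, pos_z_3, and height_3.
pos_x_1 = 8.5, pos_y_1 = 15.5, pos_z_1 = 13, width_1 = 4.5, height_1 = 6, pos_x_2 = 14.5, pos_y_2 = 1.5, pos_z_2 = 9.5, width_2 = 4, depth_2 = 5, pos_x_3 = 14, pos_y_3 = 15.5, pos_z_3 = 10, height_3 = 6.5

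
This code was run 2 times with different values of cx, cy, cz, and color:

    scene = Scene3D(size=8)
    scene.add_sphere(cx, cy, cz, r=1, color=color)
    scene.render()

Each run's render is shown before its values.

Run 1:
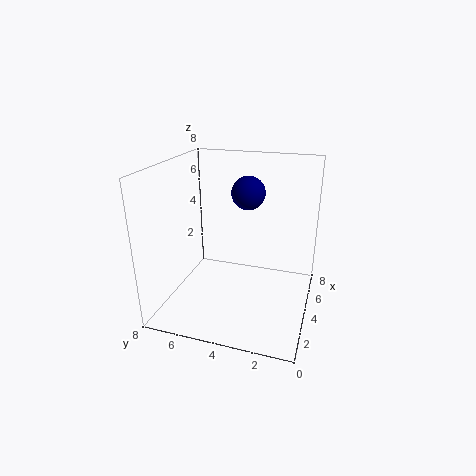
cx = 6; cy = 4; cz = 6; color = 'navy'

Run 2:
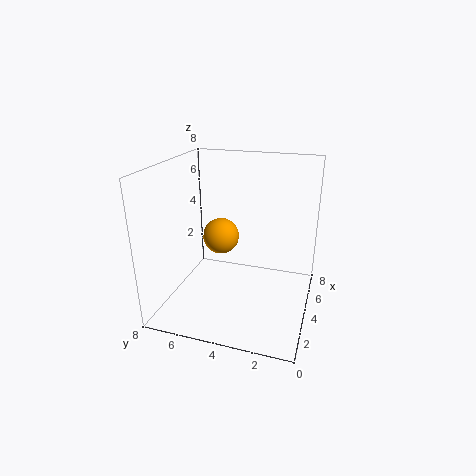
cx = 4; cy = 5; cz = 4; color = 'orange'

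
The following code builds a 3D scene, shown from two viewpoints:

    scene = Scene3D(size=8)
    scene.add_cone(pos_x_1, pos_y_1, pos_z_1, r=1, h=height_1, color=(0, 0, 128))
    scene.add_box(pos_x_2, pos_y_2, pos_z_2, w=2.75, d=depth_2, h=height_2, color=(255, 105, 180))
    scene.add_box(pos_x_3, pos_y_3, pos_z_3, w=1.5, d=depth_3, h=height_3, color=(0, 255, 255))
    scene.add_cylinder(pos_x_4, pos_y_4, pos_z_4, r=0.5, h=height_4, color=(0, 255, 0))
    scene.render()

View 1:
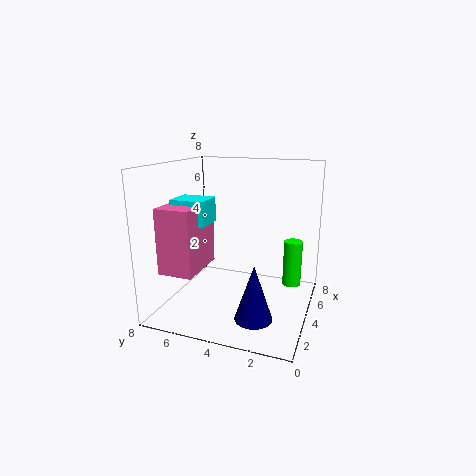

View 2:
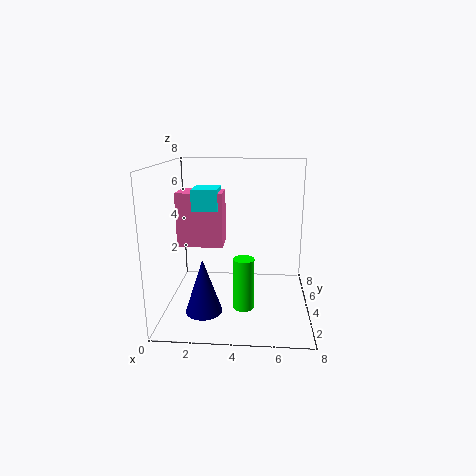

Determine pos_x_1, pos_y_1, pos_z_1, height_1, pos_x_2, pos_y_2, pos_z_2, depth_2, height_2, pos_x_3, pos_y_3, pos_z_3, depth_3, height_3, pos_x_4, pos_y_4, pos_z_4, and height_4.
pos_x_1 = 2.25, pos_y_1 = 2.5, pos_z_1 = 0.25, height_1 = 3, pos_x_2 = 0.25, pos_y_2 = 5, pos_z_2 = 3, depth_2 = 1.75, height_2 = 3.25, pos_x_3 = 1.25, pos_y_3 = 4.75, pos_z_3 = 5.25, depth_3 = 1.75, height_3 = 1.25, pos_x_4 = 4.5, pos_y_4 = 1, pos_z_4 = 1.5, height_4 = 2.5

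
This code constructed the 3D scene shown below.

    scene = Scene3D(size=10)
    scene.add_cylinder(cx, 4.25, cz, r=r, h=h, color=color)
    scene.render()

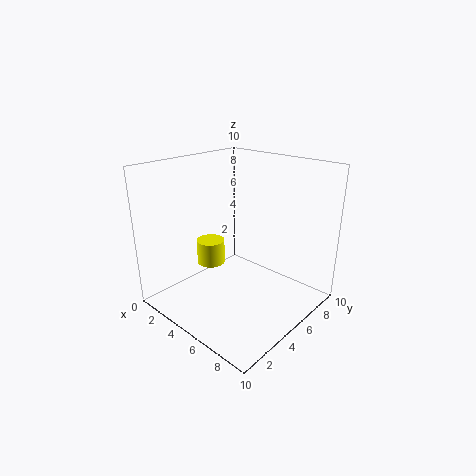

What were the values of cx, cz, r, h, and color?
cx = 3
cz = 2.75
r = 1
h = 1.75
color = 'yellow'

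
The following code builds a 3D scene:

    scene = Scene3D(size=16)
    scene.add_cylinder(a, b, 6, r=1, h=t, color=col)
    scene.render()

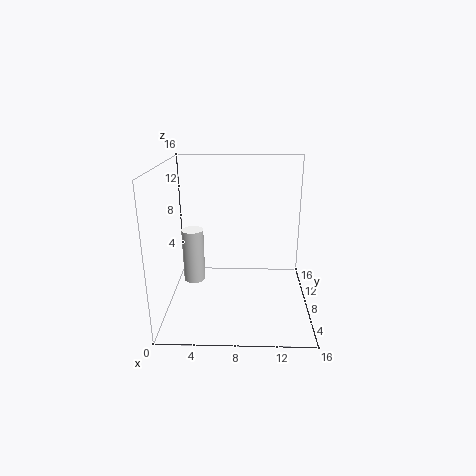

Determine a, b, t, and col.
a = 4
b = 2.5
t = 5
col = 'white'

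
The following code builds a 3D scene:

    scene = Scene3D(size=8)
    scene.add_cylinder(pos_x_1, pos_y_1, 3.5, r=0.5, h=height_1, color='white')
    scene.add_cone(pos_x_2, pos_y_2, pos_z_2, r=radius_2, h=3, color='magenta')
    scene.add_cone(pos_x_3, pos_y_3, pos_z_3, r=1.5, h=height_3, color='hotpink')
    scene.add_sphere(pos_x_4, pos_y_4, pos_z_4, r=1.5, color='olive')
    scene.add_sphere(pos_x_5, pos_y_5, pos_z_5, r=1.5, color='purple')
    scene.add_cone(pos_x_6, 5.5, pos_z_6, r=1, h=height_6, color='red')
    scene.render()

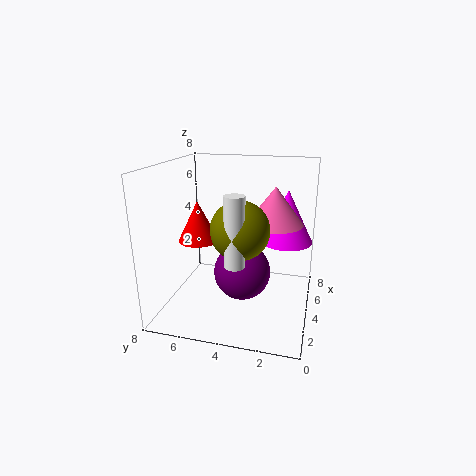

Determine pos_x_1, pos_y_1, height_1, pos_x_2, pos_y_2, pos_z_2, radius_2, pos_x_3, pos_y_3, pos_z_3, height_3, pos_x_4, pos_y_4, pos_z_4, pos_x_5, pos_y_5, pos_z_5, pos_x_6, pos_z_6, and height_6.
pos_x_1 = 1.5
pos_y_1 = 3.5
height_1 = 3.5
pos_x_2 = 5.5
pos_y_2 = 1.5
pos_z_2 = 3.5
radius_2 = 1.5
pos_x_3 = 4
pos_y_3 = 2
pos_z_3 = 5
height_3 = 2
pos_x_4 = 2.5
pos_y_4 = 3.5
pos_z_4 = 5
pos_x_5 = 3
pos_y_5 = 3.5
pos_z_5 = 2.5
pos_x_6 = 2
pos_z_6 = 4.5
height_6 = 2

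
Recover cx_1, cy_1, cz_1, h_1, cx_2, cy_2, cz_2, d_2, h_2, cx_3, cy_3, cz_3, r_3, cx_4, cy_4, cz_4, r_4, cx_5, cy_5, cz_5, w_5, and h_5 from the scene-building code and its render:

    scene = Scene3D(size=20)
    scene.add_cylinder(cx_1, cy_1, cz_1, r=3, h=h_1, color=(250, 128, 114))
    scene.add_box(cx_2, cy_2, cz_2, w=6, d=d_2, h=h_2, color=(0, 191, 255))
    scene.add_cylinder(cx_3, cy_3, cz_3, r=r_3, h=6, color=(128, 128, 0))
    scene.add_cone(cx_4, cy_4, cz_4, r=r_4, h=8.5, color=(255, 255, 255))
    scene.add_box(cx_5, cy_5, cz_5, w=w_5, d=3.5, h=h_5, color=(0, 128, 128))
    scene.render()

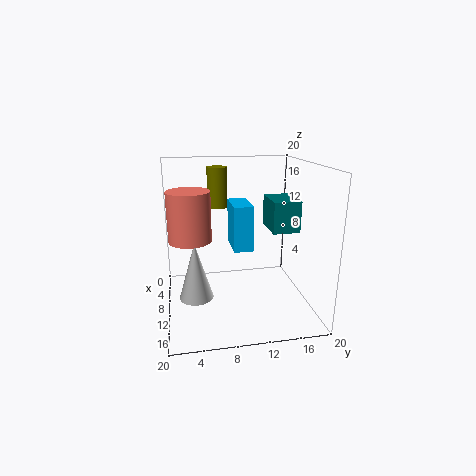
cx_1 = 8.5
cy_1 = 3.5
cz_1 = 9.5
h_1 = 7
cx_2 = 1
cy_2 = 10
cz_2 = 6.5
d_2 = 3
h_2 = 7
cx_3 = 4
cy_3 = 8
cz_3 = 13
r_3 = 1.5
cx_4 = 8.5
cy_4 = 4
cz_4 = 0.5
r_4 = 2.5
cx_5 = 10
cy_5 = 13.5
cz_5 = 12
w_5 = 5
h_5 = 4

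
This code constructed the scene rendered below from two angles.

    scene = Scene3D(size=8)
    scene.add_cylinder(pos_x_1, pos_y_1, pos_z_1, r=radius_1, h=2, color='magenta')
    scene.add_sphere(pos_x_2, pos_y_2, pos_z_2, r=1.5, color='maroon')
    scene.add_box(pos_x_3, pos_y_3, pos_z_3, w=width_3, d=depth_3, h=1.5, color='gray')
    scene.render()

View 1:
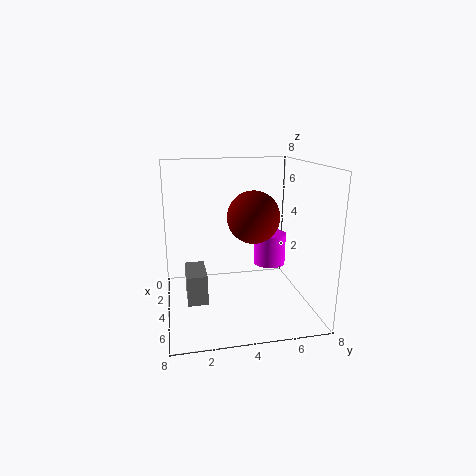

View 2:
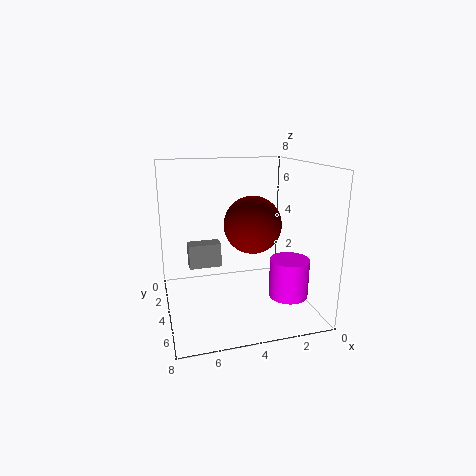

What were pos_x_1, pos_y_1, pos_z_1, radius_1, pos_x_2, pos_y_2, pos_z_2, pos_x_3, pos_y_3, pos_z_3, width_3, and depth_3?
pos_x_1 = 2, pos_y_1 = 6.5, pos_z_1 = 1.5, radius_1 = 1, pos_x_2 = 3.5, pos_y_2 = 5, pos_z_2 = 5, pos_x_3 = 4.5, pos_y_3 = 1, pos_z_3 = 1.5, width_3 = 2, depth_3 = 1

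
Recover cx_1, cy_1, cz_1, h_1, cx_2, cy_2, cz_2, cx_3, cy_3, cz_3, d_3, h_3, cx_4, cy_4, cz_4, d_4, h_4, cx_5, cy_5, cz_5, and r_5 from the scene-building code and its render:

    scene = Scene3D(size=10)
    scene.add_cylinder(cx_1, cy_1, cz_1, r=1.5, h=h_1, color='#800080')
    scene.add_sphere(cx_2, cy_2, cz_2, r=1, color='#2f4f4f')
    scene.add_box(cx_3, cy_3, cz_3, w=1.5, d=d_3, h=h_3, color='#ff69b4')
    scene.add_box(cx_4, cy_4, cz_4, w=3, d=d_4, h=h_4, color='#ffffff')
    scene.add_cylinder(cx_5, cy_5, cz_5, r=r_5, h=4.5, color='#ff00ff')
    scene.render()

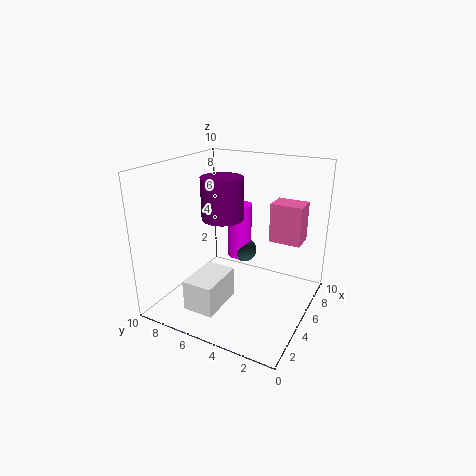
cx_1 = 5.5, cy_1 = 6.5, cz_1 = 6, h_1 = 3, cx_2 = 9, cy_2 = 6.5, cz_2 = 2, cx_3 = 4.5, cy_3 = 0.5, cz_3 = 5.5, d_3 = 2, h_3 = 2.5, cx_4 = 0.5, cy_4 = 4.5, cz_4 = 1.5, d_4 = 2, h_4 = 2, cx_5 = 9, cy_5 = 7, cz_5 = 1.5, r_5 = 1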